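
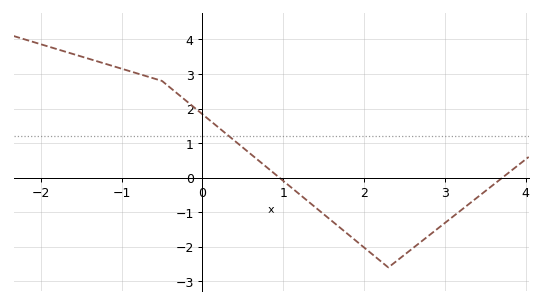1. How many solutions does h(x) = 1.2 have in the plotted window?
1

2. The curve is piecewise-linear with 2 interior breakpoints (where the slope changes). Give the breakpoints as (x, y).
(-0.5, 2.8); (2.3, -2.6)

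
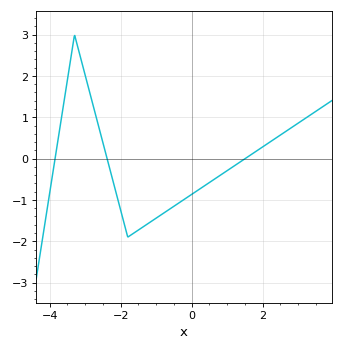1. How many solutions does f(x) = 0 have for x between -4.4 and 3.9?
3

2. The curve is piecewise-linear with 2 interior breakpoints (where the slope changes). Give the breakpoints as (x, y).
(-3.3, 3); (-1.8, -1.9)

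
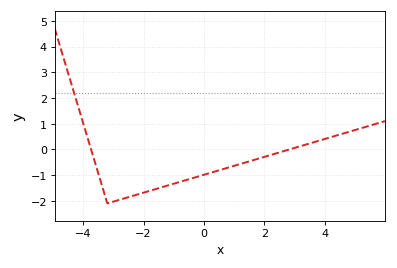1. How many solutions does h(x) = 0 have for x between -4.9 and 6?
2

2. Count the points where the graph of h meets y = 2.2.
1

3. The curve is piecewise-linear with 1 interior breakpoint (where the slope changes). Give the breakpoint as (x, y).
(-3.2, -2.1)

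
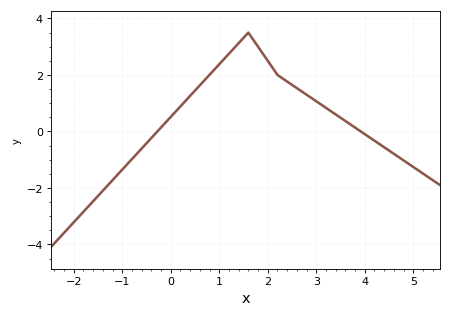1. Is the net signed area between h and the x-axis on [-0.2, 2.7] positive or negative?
positive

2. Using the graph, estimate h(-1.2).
-1.8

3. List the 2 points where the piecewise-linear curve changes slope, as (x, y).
(1.6, 3.5); (2.2, 2)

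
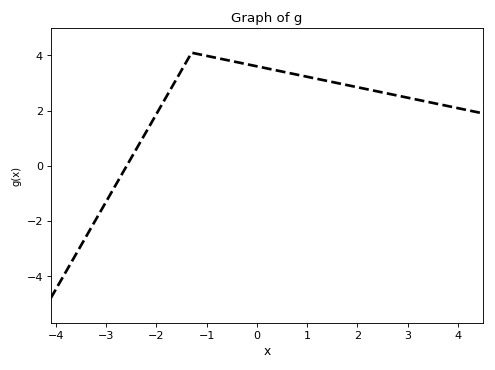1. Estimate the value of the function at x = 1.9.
2.8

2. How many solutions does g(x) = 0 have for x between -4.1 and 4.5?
1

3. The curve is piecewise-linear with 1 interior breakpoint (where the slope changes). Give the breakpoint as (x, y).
(-1.3, 4.1)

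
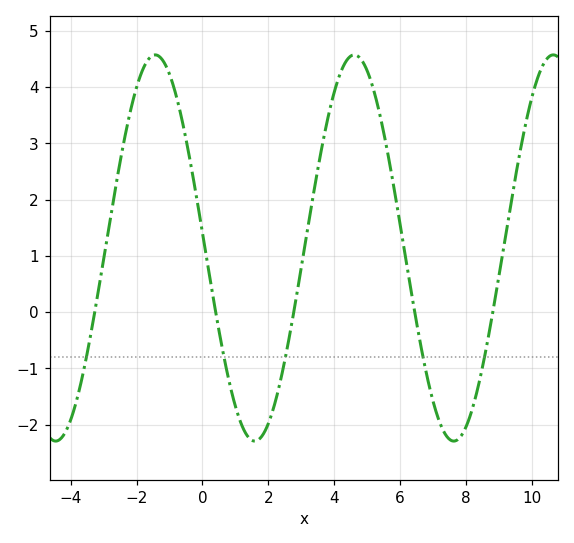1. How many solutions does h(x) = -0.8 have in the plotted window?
5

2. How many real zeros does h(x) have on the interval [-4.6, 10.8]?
5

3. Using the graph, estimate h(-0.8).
3.85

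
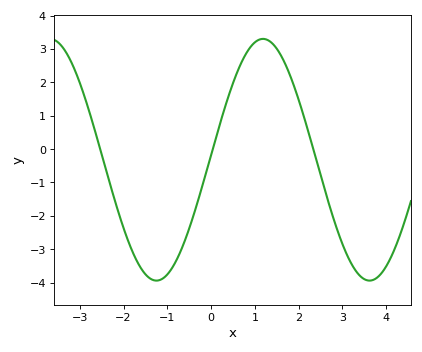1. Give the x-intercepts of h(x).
-2.53, 0.038, 2.34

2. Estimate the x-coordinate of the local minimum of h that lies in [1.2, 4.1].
3.62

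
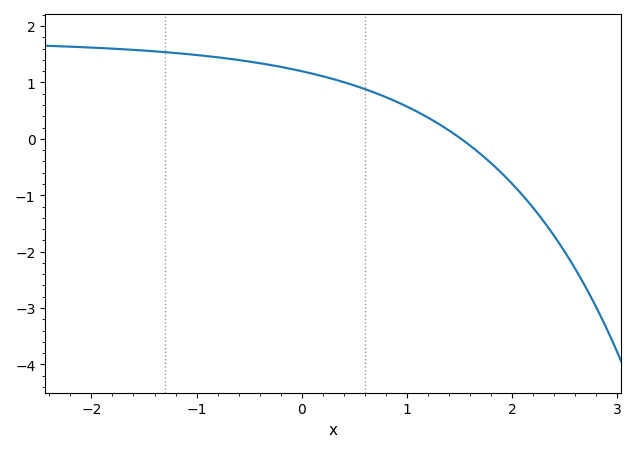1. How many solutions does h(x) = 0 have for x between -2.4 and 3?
1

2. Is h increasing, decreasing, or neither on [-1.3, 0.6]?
decreasing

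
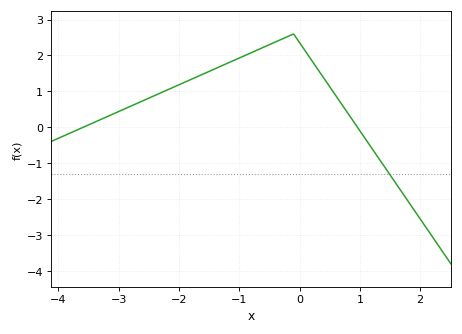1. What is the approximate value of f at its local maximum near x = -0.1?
2.6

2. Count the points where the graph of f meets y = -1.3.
1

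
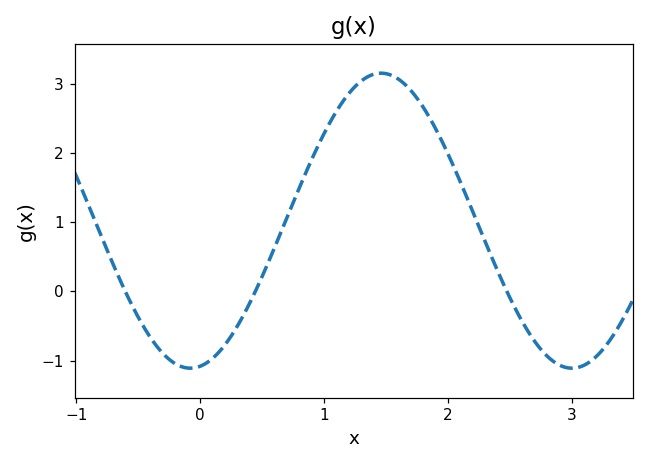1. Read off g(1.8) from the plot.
2.7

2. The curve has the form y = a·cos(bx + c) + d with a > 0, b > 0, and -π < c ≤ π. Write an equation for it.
y = 2.13cos(2x - 3) + 1.02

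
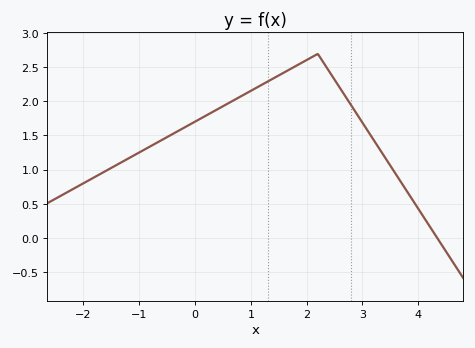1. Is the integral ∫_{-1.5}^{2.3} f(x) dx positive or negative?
positive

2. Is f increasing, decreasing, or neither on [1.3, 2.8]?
neither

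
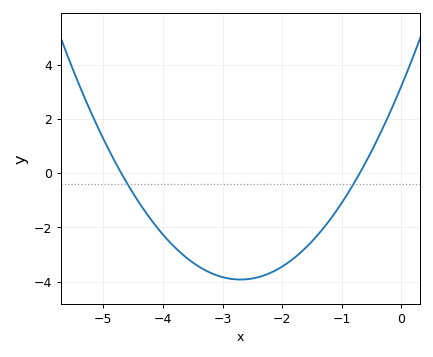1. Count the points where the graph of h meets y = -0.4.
2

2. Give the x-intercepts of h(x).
-4.7, -0.7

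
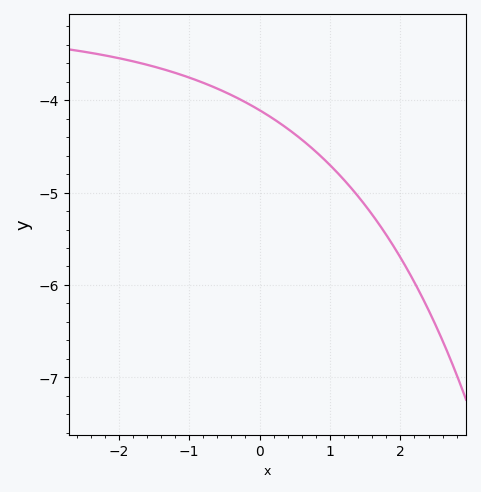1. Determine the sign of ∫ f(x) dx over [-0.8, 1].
negative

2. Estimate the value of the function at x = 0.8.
-4.56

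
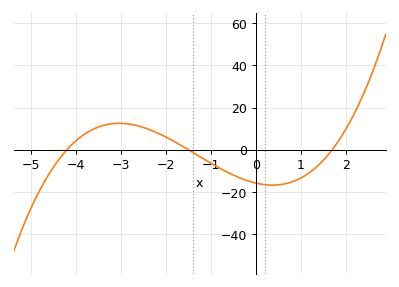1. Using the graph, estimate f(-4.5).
-8.26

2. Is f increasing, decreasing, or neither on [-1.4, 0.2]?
decreasing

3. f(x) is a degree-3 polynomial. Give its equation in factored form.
y = 1.48(x + 4.2)(x + 1.5)(x - 1.7)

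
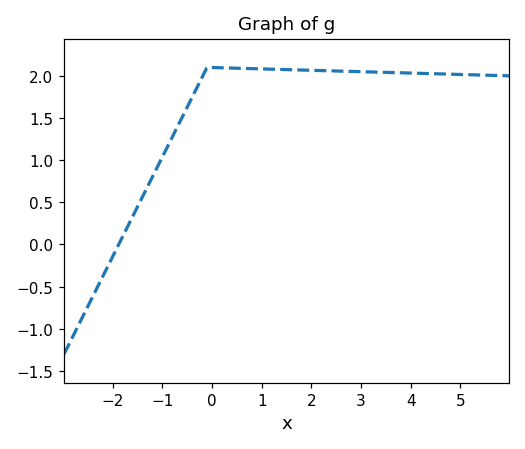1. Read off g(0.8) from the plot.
2.09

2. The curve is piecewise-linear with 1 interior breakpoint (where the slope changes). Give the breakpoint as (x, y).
(-0.1, 2.1)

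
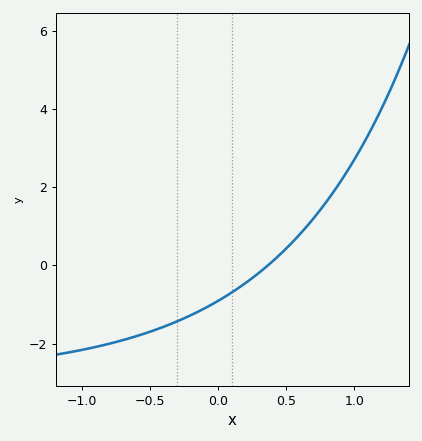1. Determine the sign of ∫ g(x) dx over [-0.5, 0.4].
negative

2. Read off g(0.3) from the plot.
-0.191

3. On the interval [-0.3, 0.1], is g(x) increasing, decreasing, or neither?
increasing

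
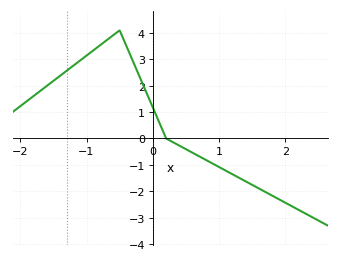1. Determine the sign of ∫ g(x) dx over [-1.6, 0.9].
positive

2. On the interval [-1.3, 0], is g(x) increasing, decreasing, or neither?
neither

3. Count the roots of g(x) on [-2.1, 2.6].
1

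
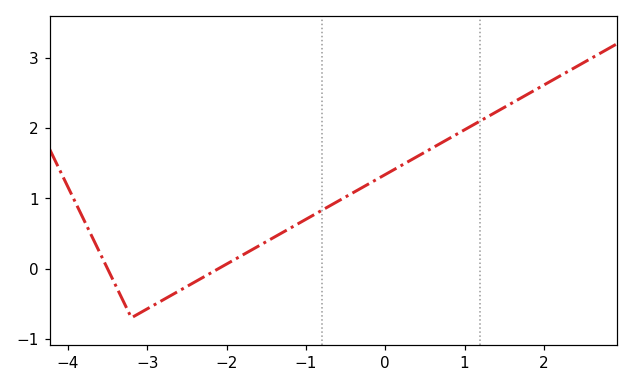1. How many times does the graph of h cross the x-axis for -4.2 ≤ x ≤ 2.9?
2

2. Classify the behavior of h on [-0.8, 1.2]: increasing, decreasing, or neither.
increasing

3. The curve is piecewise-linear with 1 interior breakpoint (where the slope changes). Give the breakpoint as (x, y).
(-3.2, -0.7)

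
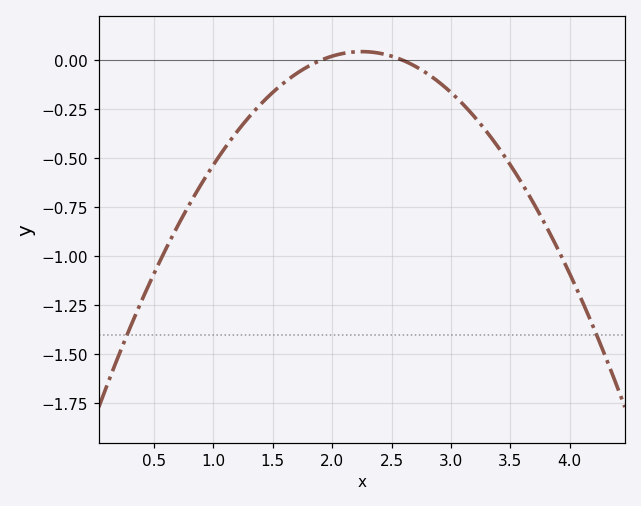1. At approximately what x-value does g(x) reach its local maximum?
2.25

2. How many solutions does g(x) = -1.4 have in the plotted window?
2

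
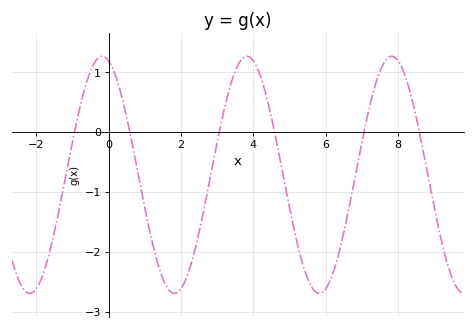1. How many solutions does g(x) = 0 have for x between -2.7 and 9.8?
6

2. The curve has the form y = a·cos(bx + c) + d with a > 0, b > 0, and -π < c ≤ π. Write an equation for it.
y = 1.98cos(1.57x + 0.282) - 0.71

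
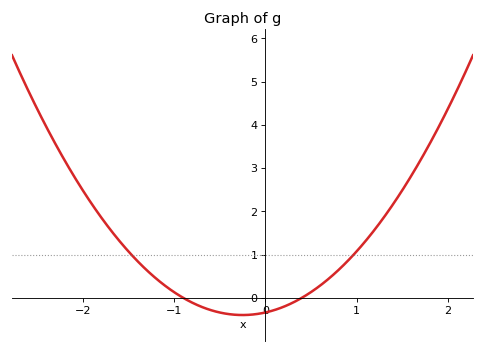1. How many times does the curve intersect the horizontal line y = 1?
2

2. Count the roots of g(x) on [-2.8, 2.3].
2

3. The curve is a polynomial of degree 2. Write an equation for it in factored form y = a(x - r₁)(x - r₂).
y = 0.94(x + 0.9)(x - 0.4)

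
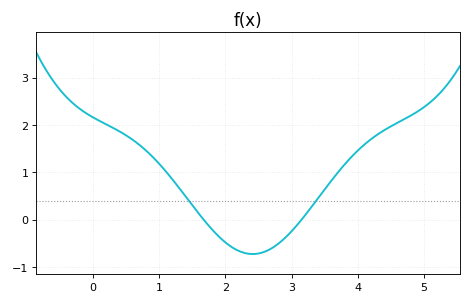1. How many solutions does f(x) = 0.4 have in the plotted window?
2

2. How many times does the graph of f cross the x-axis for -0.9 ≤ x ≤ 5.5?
2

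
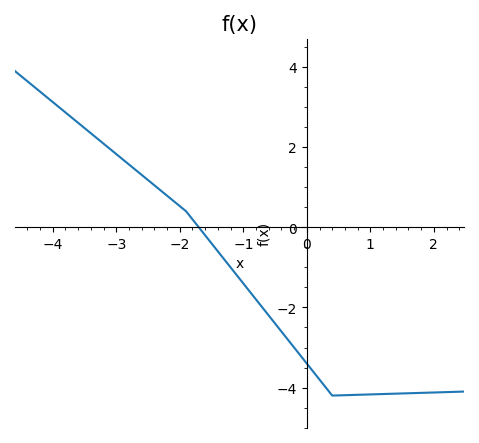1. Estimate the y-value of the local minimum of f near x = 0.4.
-4.2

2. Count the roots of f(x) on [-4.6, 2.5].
1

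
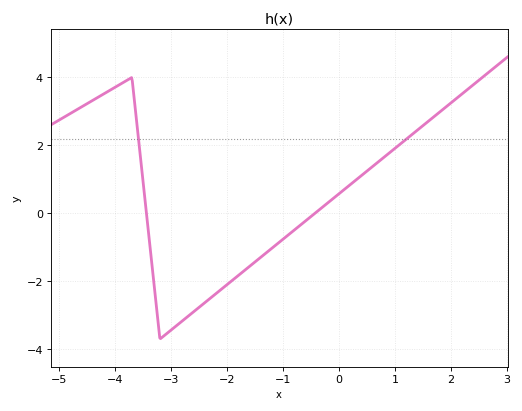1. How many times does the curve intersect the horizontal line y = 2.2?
2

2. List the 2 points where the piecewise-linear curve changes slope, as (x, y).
(-3.7, 4); (-3.2, -3.7)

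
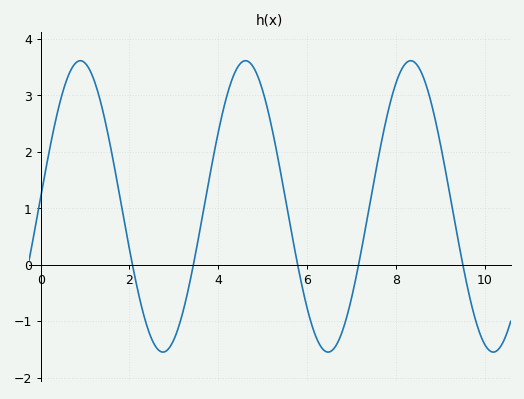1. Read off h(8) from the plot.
3.22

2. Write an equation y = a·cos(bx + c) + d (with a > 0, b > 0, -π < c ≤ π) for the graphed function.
y = 2.58cos(1.69x - 1.51) + 1.03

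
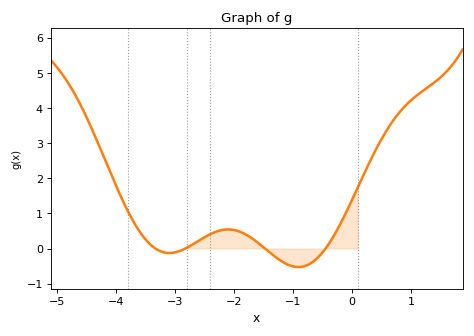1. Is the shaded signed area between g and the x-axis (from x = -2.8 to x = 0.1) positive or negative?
positive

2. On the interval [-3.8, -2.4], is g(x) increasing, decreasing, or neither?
neither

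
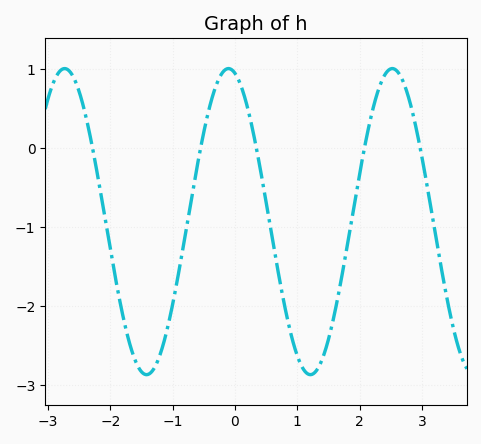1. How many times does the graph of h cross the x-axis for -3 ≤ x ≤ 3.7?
5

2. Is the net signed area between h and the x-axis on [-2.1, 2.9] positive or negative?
negative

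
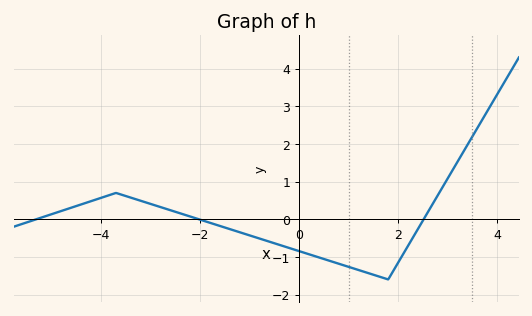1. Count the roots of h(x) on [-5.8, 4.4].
3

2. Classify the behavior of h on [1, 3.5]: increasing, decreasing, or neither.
neither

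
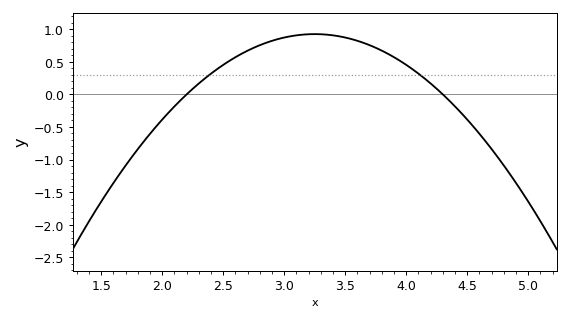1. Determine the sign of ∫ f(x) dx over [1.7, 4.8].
positive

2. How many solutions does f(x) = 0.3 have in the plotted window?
2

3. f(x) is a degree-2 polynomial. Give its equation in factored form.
y = -0.84(x - 2.2)(x - 4.3)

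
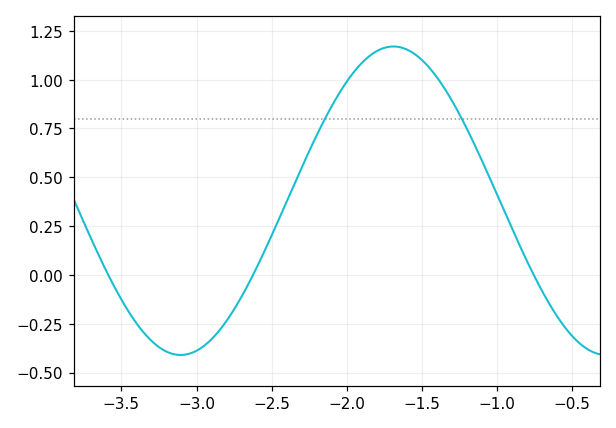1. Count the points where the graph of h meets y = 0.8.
2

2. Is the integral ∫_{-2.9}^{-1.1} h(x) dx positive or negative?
positive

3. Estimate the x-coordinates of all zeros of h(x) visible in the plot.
-3.6, -2.6, -0.75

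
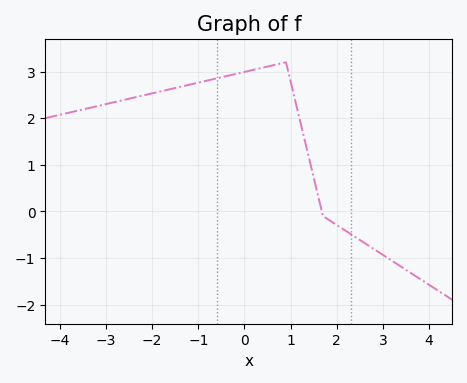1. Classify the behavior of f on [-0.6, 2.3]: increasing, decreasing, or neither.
neither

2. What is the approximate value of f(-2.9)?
2.33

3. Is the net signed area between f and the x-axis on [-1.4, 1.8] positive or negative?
positive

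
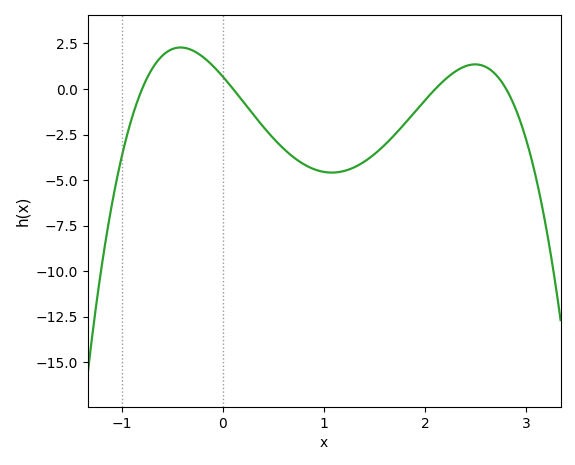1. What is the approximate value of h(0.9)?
-4.4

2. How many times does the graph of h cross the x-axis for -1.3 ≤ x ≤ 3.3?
4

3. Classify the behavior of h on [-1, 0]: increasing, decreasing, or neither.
neither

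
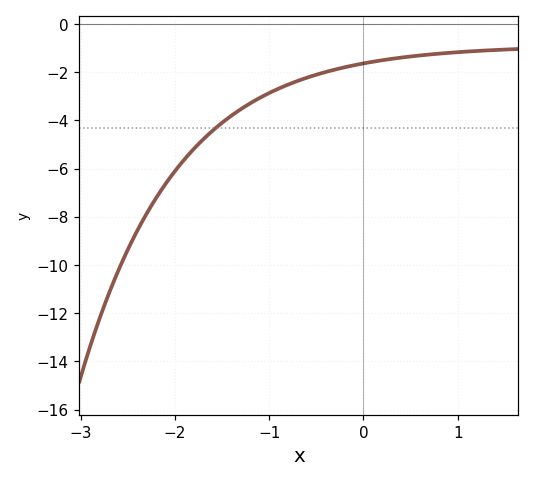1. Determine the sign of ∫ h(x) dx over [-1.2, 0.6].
negative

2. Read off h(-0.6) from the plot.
-2.23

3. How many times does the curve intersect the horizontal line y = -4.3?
1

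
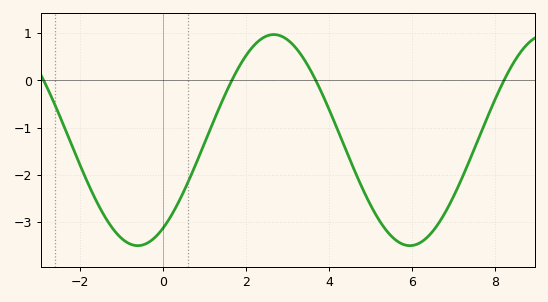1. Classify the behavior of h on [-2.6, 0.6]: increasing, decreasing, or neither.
neither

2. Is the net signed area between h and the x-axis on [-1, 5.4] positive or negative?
negative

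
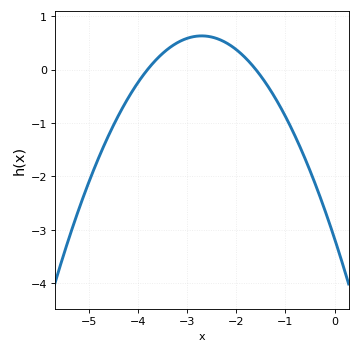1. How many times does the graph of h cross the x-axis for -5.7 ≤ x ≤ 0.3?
2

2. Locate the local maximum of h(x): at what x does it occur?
-2.7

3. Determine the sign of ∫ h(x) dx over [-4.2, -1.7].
positive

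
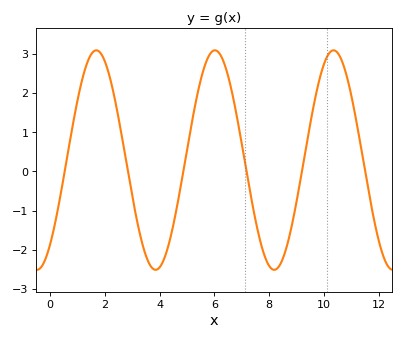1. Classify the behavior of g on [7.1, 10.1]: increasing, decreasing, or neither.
neither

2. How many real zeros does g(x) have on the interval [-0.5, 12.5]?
6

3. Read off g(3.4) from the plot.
-1.93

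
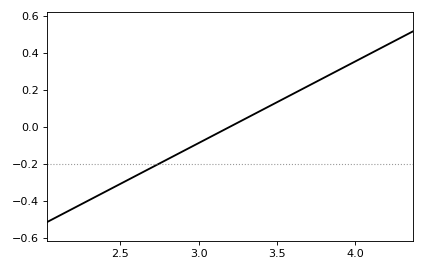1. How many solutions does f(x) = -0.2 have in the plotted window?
1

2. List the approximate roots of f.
3.2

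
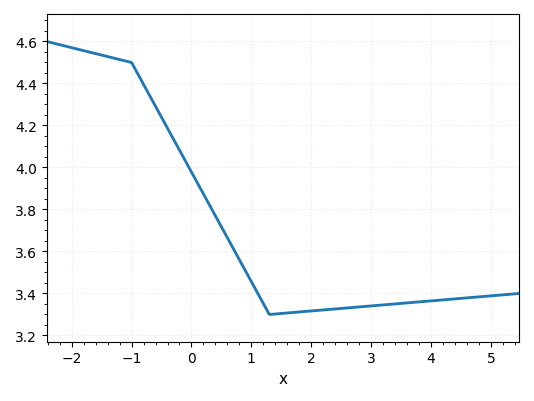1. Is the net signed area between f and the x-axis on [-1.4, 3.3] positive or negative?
positive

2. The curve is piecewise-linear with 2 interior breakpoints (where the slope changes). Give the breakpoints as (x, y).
(-1, 4.5); (1.3, 3.3)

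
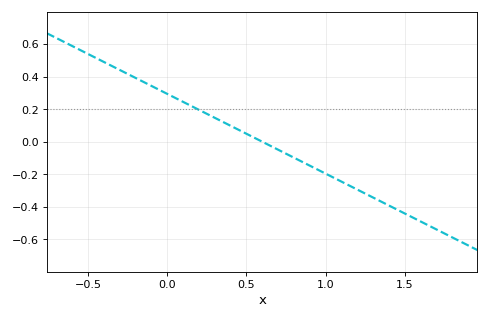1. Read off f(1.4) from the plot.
-0.392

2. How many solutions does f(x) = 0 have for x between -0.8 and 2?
1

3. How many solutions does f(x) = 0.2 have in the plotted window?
1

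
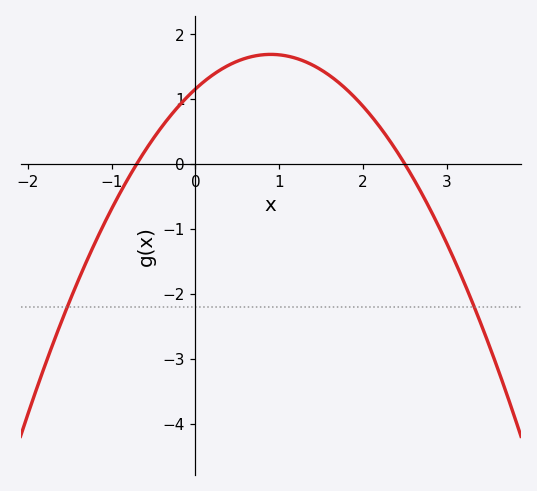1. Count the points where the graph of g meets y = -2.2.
2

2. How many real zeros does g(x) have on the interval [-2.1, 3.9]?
2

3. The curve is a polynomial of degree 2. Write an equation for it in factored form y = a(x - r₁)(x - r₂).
y = -0.66(x + 0.7)(x - 2.5)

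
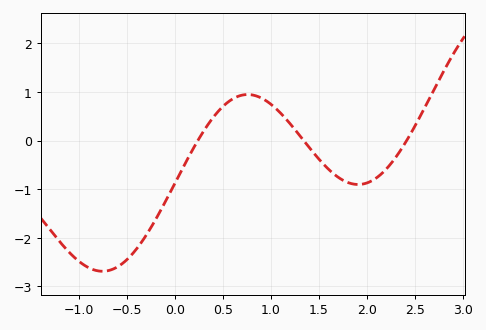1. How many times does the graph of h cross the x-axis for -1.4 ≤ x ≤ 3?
3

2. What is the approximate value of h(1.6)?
-0.593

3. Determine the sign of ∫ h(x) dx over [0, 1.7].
positive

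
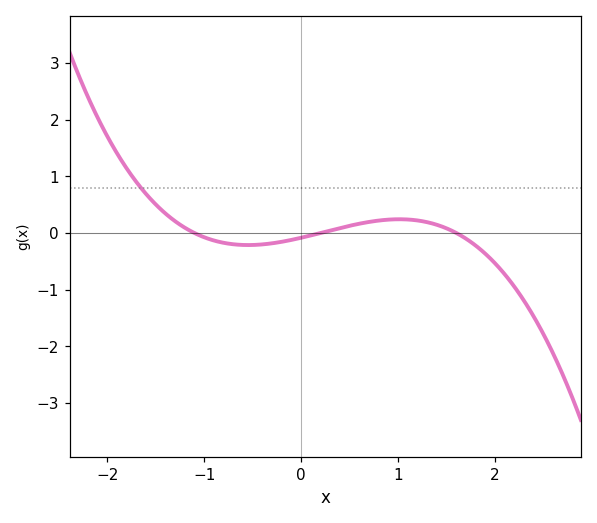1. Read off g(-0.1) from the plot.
-0.122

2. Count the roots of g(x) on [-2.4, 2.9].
3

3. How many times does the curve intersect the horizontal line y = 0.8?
1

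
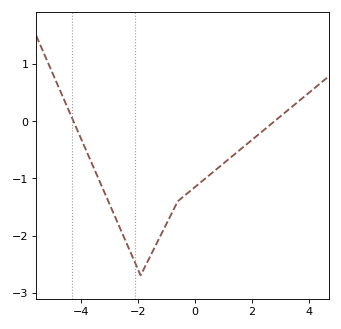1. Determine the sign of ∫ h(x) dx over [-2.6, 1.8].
negative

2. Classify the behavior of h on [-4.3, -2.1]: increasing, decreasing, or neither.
decreasing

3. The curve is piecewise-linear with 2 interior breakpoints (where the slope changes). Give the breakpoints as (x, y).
(-1.9, -2.7); (-0.6, -1.4)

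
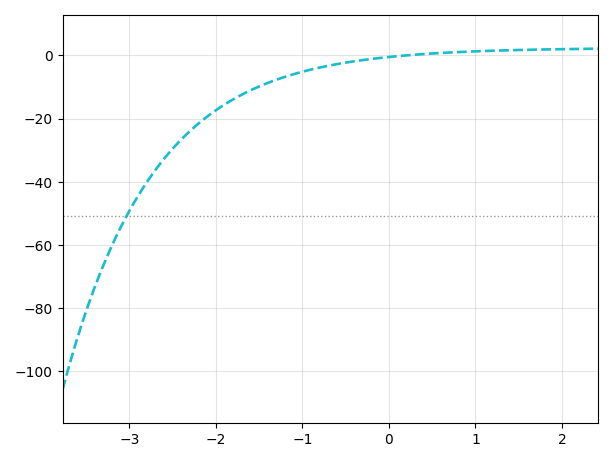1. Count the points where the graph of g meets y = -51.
1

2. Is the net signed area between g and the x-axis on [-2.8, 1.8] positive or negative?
negative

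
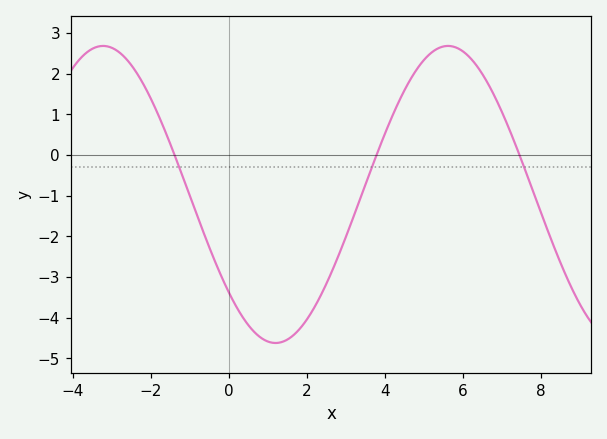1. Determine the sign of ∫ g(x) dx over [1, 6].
negative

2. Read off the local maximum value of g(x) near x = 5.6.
2.68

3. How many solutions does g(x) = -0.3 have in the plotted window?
3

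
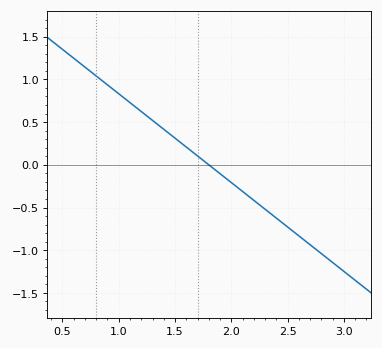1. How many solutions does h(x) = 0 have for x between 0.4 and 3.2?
1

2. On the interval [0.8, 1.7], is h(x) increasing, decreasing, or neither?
decreasing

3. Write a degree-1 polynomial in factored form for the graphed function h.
y = -1.04(x - 1.8)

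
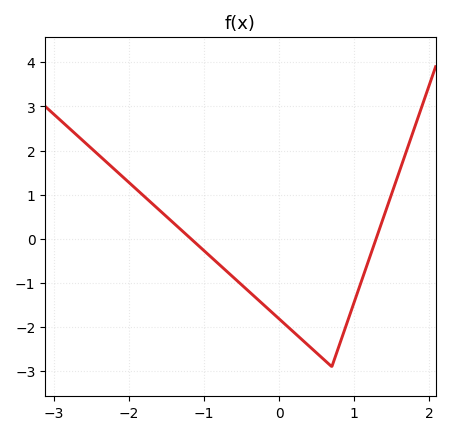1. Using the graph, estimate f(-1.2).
0.037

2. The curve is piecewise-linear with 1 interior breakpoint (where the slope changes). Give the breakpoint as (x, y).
(0.7, -2.9)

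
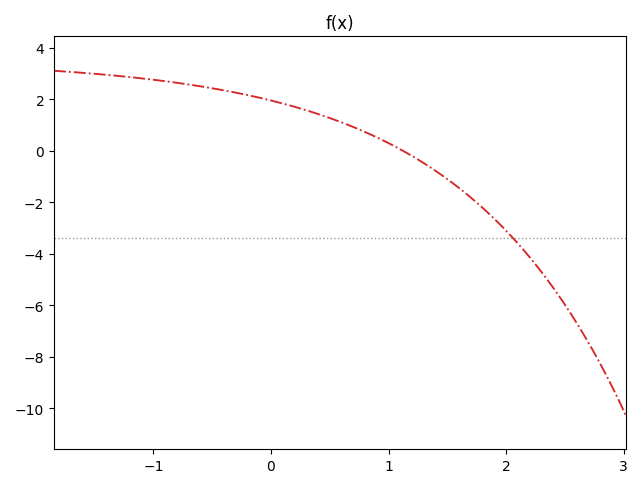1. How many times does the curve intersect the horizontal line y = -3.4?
1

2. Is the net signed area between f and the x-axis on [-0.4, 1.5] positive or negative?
positive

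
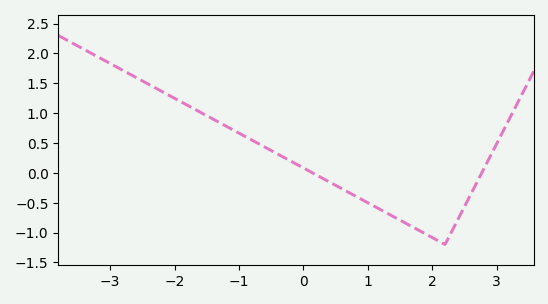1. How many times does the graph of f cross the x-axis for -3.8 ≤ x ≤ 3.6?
2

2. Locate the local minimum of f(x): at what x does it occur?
2.2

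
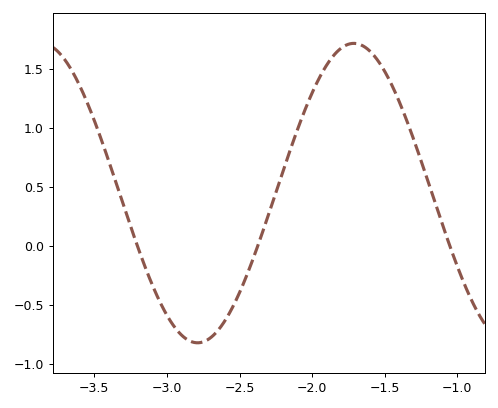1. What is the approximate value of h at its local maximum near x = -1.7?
1.72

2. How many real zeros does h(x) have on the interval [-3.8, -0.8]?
3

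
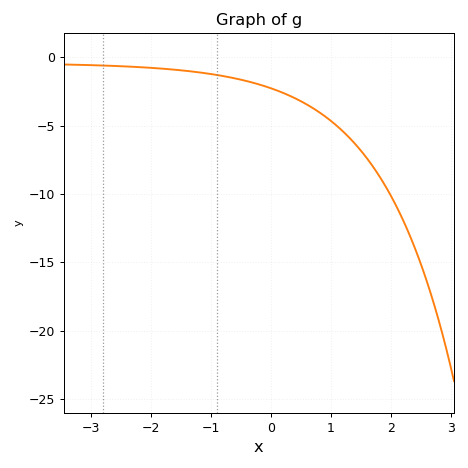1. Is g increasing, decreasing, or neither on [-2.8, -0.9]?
decreasing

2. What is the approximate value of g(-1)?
-1.23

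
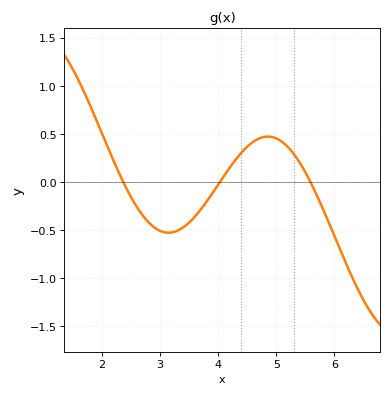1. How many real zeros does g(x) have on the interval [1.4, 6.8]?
3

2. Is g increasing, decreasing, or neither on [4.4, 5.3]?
neither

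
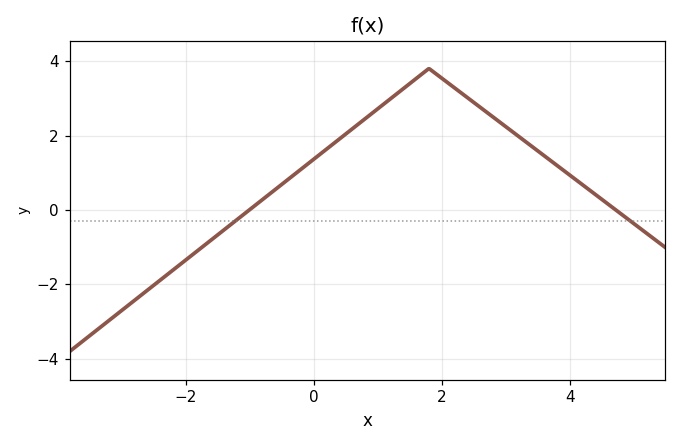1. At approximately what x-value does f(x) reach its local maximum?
1.8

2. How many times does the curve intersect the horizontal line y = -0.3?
2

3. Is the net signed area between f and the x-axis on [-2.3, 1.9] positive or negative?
positive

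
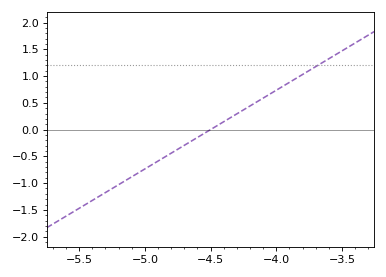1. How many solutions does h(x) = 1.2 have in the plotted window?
1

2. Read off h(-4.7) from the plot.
-0.3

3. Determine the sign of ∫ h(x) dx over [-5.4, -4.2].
negative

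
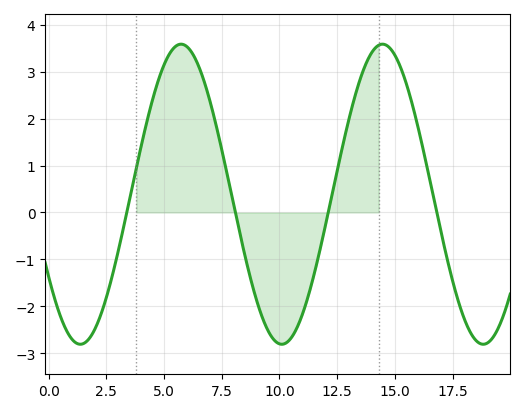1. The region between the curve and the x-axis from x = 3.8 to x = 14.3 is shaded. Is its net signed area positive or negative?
positive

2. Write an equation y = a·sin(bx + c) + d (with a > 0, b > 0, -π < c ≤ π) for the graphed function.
y = 3.2sin(0.72x - 2.56) + 0.39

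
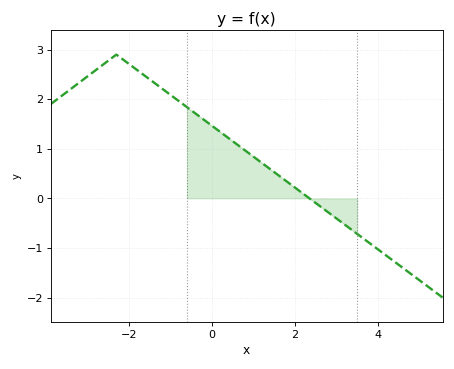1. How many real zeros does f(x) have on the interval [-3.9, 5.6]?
1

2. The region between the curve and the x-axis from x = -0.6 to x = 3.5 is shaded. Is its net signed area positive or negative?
positive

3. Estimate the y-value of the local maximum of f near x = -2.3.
2.9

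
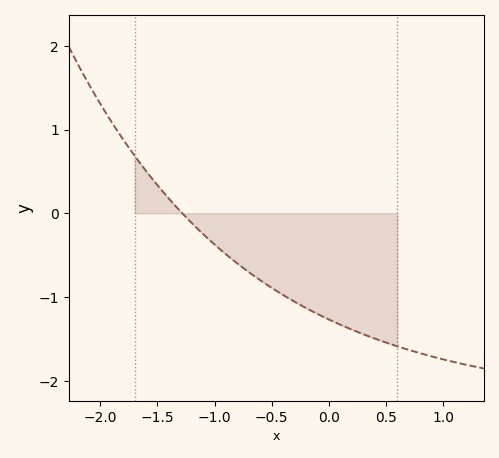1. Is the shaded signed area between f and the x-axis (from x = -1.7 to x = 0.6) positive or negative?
negative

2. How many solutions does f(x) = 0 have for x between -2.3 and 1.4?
1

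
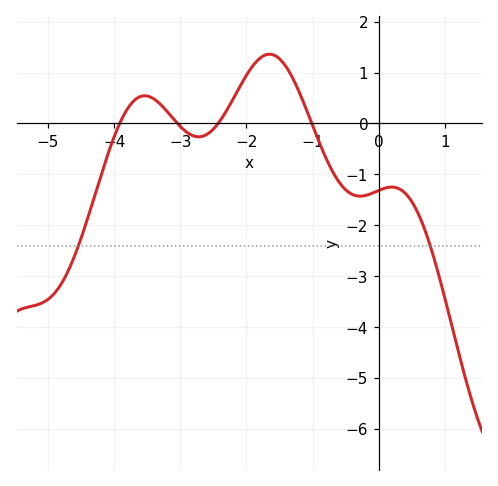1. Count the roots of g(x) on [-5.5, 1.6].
4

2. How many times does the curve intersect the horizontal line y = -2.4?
2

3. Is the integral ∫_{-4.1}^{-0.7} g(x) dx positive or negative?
positive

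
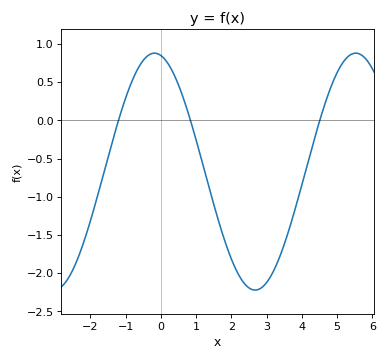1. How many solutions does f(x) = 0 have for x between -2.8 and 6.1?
3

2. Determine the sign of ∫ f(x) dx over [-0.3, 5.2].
negative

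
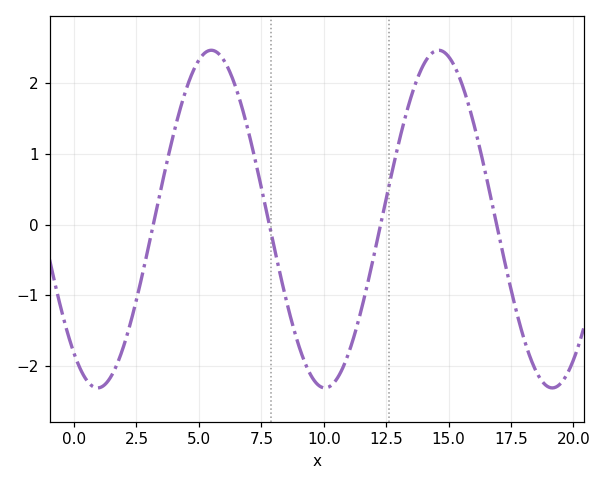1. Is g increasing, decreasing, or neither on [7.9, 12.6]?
neither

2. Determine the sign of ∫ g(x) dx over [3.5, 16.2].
positive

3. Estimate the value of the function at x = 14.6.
2.47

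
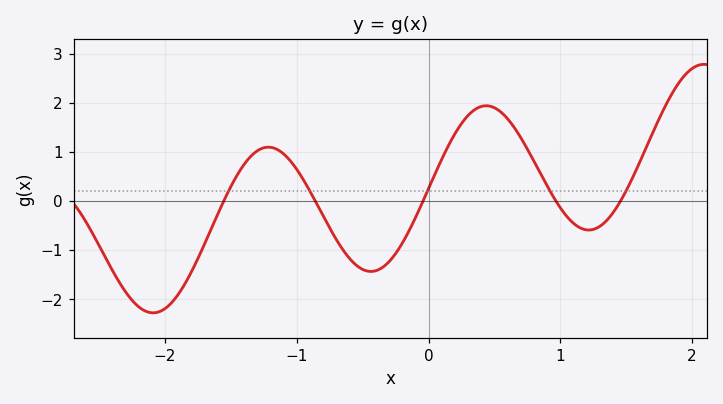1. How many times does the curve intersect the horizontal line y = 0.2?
5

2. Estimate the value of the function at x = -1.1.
0.961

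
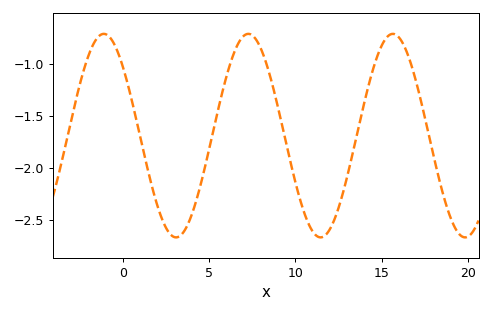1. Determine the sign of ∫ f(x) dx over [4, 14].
negative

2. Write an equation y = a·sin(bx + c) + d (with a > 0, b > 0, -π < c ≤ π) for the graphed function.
y = 0.98sin(0.75x + 2.4) - 1.69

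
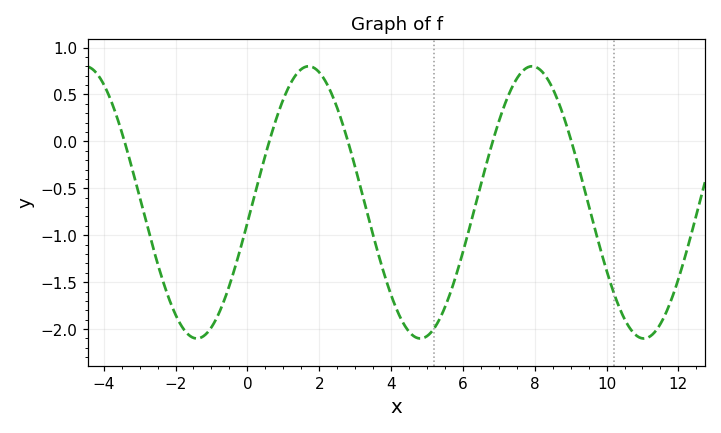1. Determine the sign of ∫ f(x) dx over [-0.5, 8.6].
negative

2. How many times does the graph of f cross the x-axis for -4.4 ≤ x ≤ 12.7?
5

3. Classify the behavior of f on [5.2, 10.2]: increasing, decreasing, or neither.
neither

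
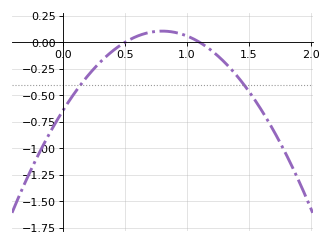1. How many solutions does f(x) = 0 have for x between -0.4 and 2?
2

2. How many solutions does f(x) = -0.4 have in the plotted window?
2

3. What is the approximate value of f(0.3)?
-0.186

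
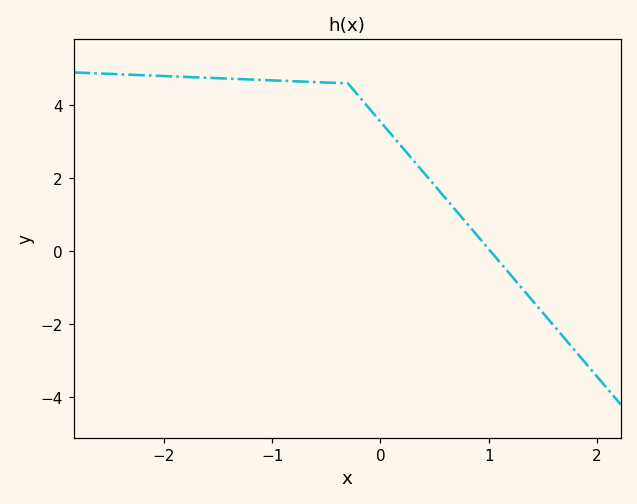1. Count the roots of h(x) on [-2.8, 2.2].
1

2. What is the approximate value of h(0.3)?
2.6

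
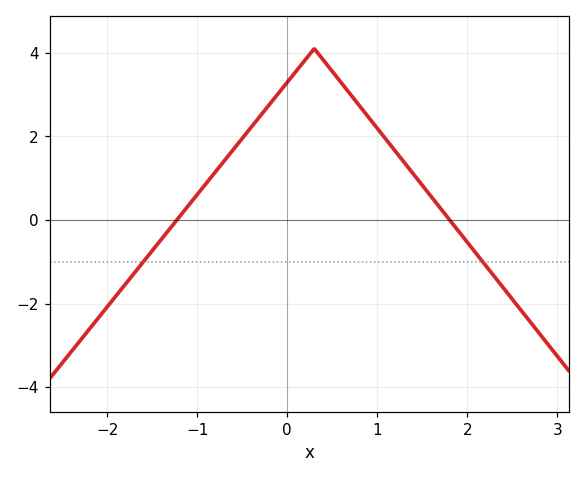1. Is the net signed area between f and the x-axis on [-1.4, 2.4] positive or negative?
positive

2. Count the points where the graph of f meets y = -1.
2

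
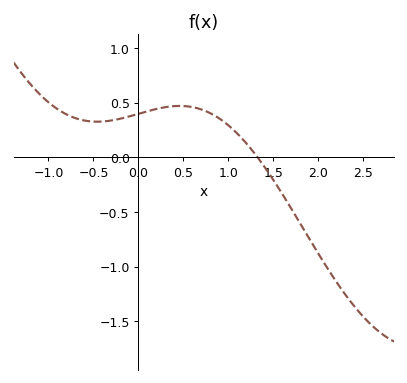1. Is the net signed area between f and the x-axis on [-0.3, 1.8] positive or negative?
positive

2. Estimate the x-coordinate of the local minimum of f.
-0.458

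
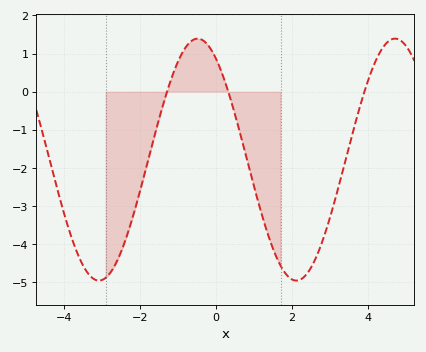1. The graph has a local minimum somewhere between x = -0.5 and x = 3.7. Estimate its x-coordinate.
2.2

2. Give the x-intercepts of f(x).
-1.2, 0.4, 4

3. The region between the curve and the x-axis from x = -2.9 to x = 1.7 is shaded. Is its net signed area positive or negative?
negative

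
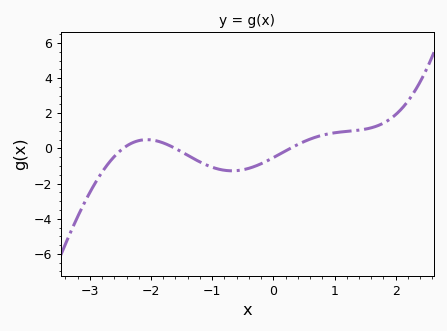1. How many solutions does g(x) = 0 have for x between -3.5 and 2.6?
3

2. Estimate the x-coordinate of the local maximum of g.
-2.07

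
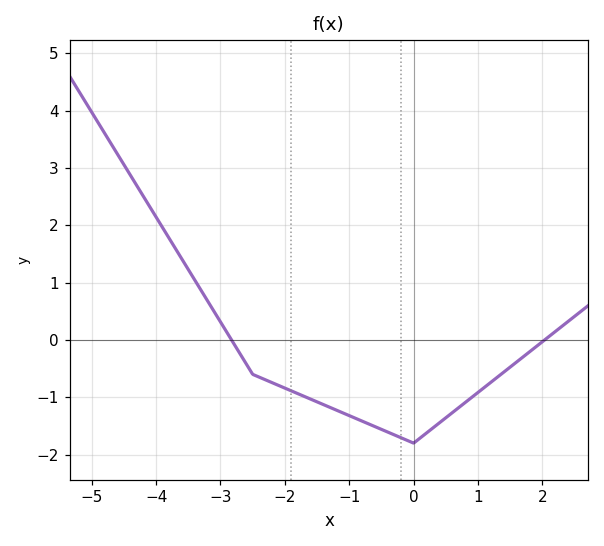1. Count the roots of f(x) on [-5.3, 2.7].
2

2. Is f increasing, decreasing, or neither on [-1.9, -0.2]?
decreasing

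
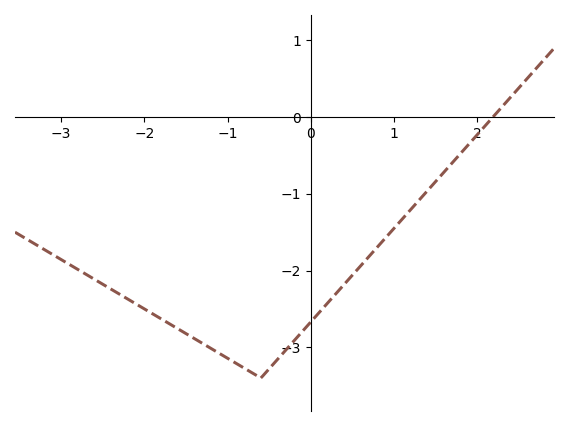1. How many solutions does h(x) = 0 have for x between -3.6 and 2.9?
1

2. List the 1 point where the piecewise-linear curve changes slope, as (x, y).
(-0.6, -3.4)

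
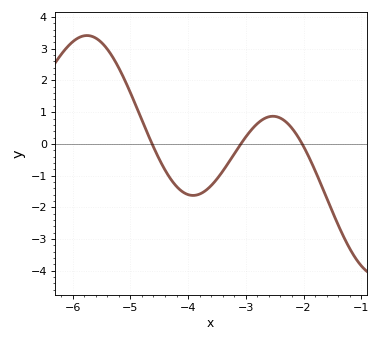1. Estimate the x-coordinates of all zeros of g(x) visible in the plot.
-4.62, -3.09, -2.02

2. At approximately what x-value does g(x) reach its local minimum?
-3.91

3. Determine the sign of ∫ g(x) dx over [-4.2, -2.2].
negative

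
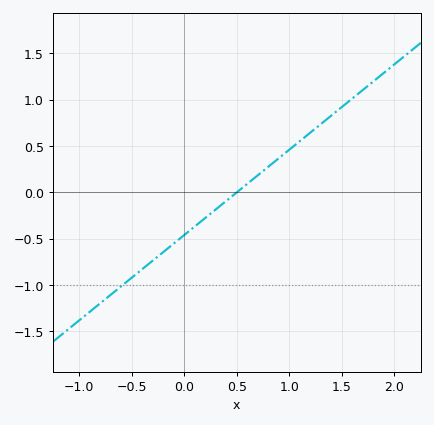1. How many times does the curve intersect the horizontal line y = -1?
1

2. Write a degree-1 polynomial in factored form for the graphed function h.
y = 0.92(x - 0.5)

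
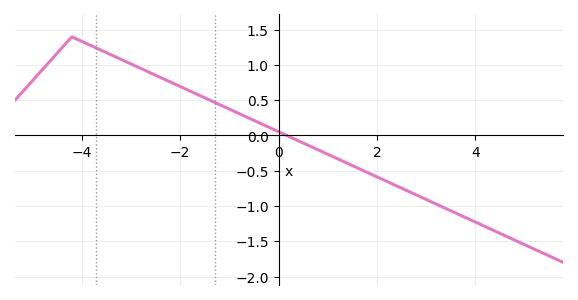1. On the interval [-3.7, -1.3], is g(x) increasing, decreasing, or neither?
decreasing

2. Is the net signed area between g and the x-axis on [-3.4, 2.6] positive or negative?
positive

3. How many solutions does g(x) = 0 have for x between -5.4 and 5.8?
1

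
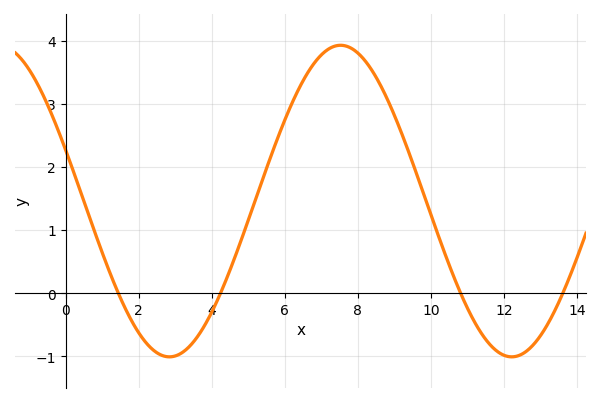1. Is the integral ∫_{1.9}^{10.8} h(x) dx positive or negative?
positive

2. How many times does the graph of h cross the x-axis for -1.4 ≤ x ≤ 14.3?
4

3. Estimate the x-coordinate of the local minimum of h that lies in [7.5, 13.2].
12.2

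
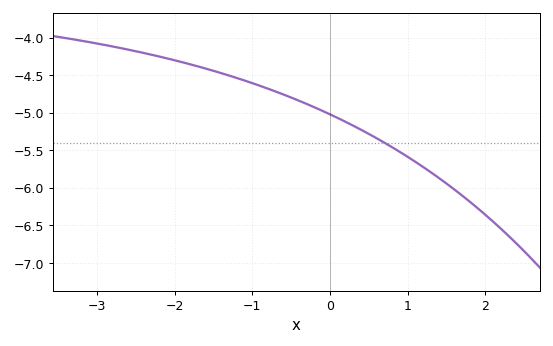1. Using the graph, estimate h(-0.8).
-4.68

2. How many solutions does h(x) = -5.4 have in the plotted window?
1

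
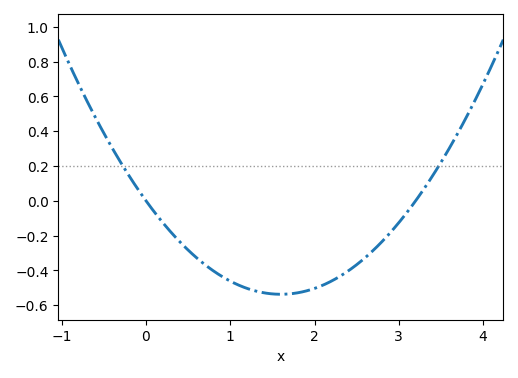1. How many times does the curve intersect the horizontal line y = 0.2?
2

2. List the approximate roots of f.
0, 3.2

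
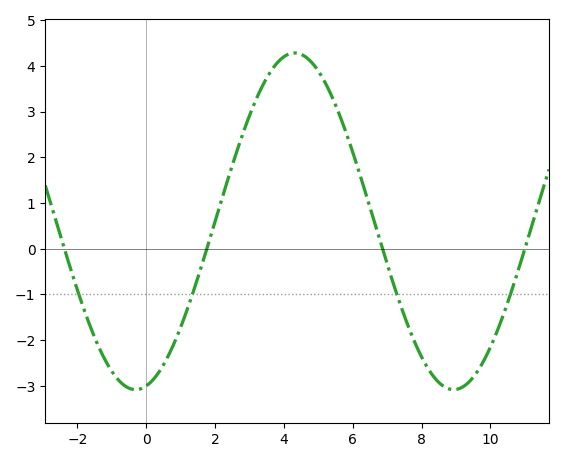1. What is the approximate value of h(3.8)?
4.06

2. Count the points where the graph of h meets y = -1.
4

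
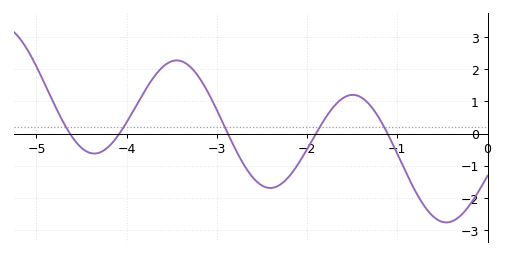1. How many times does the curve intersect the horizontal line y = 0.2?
5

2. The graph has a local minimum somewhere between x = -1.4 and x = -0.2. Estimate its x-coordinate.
-0.5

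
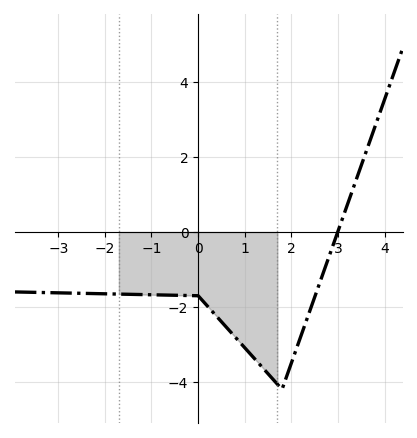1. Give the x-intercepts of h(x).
2.99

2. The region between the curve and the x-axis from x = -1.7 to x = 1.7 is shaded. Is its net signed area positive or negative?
negative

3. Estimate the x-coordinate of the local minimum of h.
1.8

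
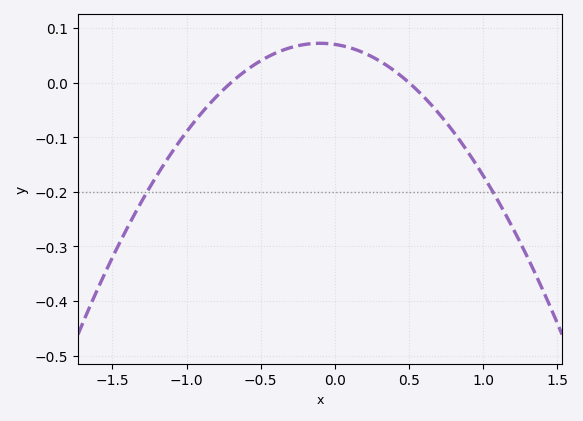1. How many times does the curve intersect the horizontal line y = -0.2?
2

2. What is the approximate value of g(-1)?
-0.09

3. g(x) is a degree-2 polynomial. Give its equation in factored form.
y = -0.2(x + 0.7)(x - 0.5)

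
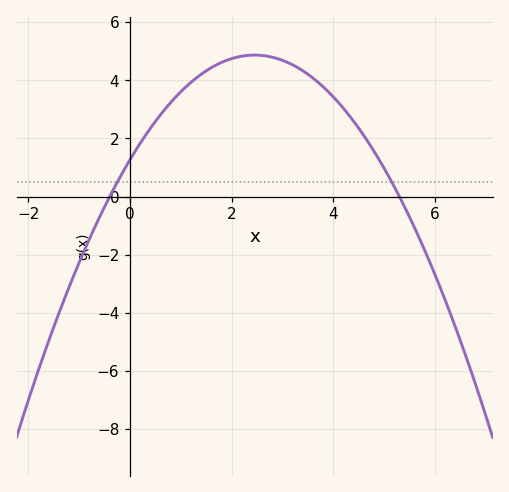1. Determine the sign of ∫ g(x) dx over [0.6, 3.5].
positive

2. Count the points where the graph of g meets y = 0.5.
2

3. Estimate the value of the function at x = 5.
0.972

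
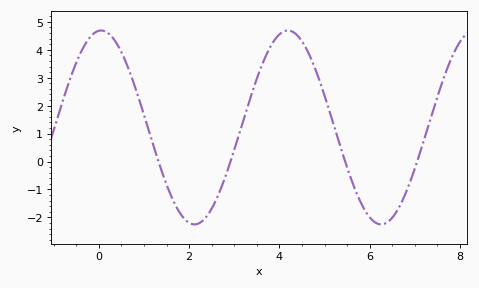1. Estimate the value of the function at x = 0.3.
4.45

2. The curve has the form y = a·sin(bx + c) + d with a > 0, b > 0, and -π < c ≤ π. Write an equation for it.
y = 3.47sin(1.52x + 1.49) + 1.22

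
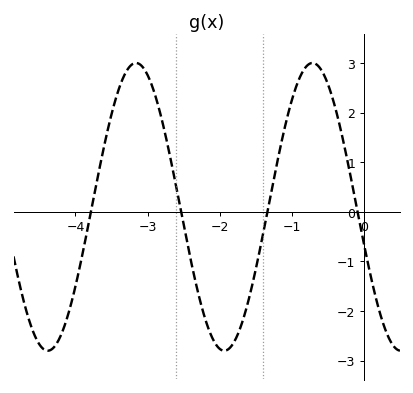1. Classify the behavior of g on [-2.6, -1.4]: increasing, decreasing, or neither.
neither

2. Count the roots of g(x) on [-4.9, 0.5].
4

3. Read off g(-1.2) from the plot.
1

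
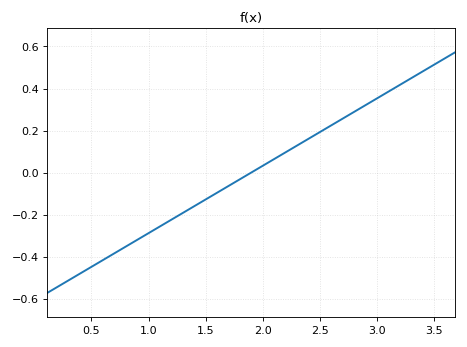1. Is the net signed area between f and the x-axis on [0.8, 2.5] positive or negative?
negative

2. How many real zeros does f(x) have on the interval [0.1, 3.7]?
1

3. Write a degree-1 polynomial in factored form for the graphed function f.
y = 0.32(x - 1.9)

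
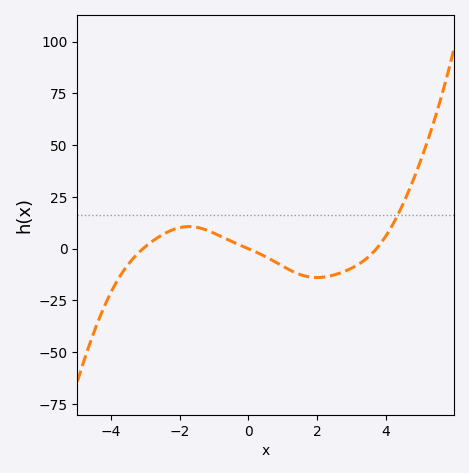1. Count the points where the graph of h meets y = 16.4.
1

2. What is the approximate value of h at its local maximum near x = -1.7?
10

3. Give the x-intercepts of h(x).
-3, 0, 3.8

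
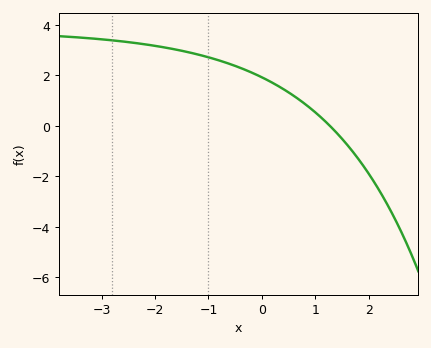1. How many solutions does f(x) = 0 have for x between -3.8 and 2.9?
1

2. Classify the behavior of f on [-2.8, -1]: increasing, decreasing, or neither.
decreasing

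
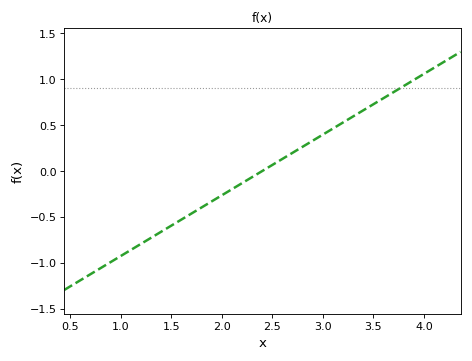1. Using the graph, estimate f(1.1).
-0.85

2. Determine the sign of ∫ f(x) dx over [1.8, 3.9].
positive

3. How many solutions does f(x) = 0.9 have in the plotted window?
1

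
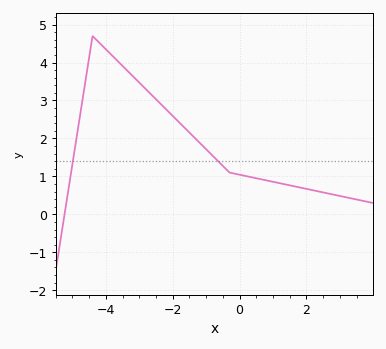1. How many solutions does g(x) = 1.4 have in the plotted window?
2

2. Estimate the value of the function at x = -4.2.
4.5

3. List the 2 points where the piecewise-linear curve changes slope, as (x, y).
(-4.4, 4.7); (-0.3, 1.1)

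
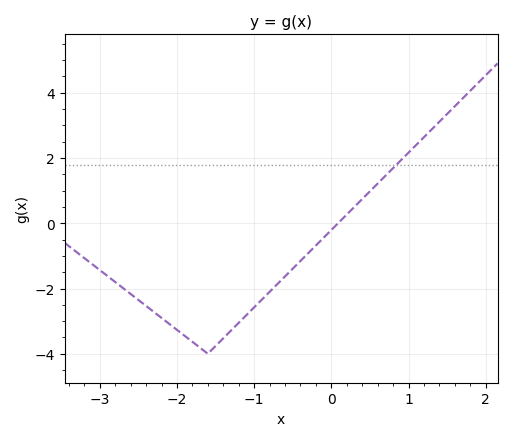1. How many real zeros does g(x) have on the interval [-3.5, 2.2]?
1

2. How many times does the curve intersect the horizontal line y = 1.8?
1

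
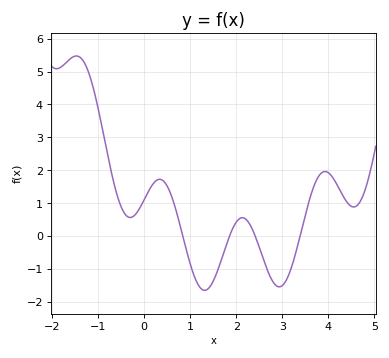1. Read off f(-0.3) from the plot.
0.572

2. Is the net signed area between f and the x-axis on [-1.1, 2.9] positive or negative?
positive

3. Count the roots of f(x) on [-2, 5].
4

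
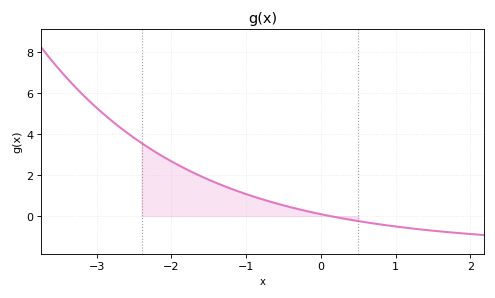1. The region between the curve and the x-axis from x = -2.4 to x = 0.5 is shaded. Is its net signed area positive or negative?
positive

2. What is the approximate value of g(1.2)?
-0.599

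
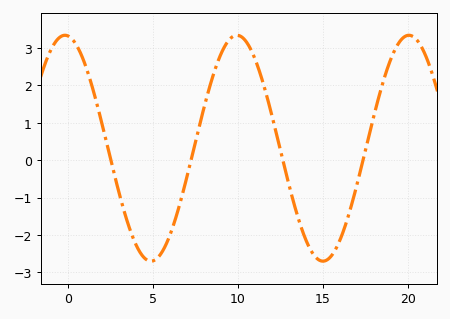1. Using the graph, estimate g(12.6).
0.082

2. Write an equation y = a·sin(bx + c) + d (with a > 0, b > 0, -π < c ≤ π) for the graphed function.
y = 3.02sin(0.62x + 1.69) + 0.32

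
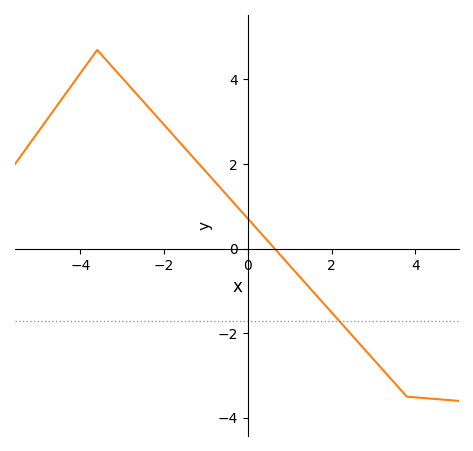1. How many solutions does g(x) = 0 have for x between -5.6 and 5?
1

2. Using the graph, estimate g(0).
0.8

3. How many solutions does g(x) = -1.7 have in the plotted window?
1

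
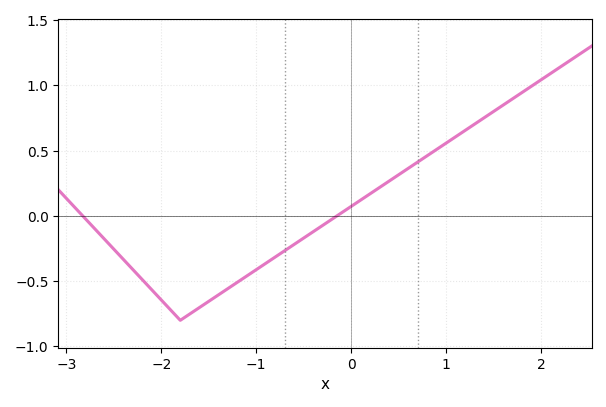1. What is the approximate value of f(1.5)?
0.799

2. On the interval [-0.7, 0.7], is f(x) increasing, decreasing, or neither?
increasing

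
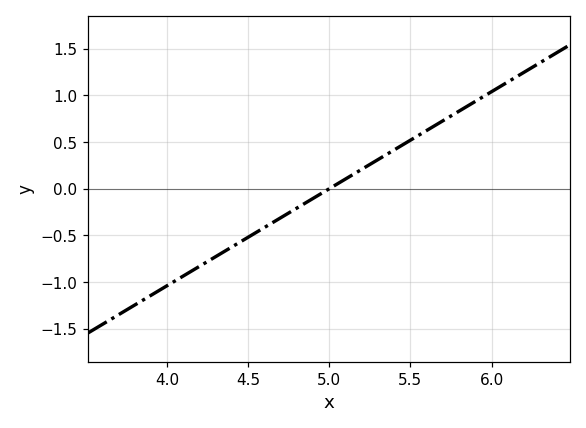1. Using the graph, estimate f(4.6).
-0.416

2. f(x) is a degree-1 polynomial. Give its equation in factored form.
y = 1.04(x - 5)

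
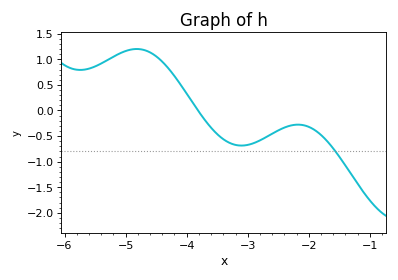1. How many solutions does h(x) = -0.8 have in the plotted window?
1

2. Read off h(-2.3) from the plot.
-0.3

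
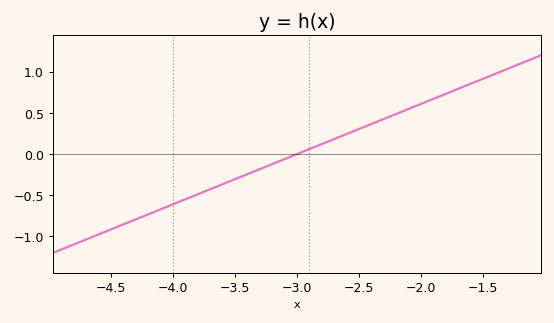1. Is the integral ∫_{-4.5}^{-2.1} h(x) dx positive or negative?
negative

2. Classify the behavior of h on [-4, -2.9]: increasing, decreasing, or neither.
increasing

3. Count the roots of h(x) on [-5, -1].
1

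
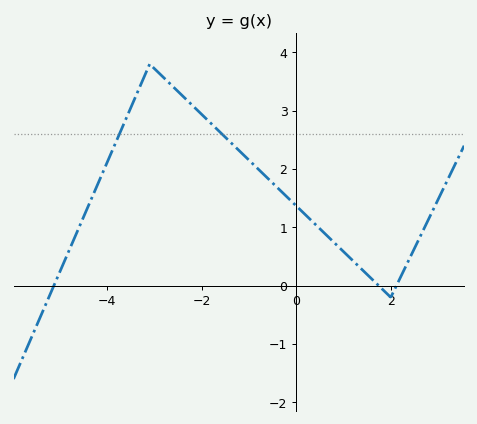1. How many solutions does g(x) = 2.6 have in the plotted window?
2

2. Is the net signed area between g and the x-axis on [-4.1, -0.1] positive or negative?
positive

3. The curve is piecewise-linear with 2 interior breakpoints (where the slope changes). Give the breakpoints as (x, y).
(-3.1, 3.8); (2, -0.2)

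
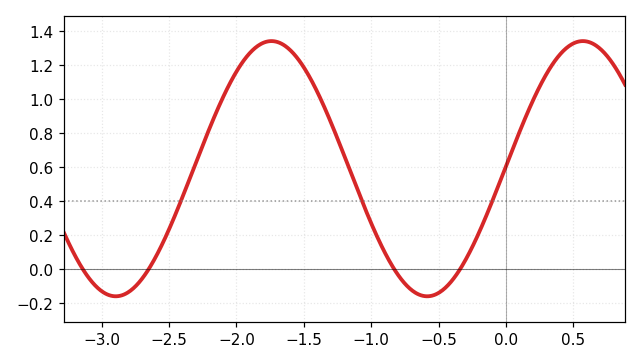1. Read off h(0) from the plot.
0.605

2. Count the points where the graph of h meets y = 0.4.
3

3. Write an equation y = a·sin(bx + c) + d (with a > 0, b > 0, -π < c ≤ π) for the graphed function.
y = 0.75sin(2.72x + 0.02) + 0.59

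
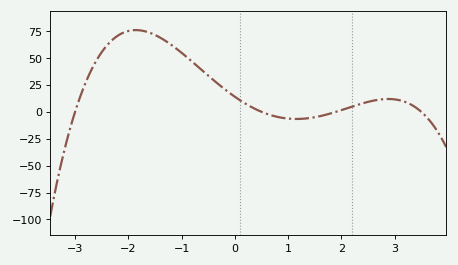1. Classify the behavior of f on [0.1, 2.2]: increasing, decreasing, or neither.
neither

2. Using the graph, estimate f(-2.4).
62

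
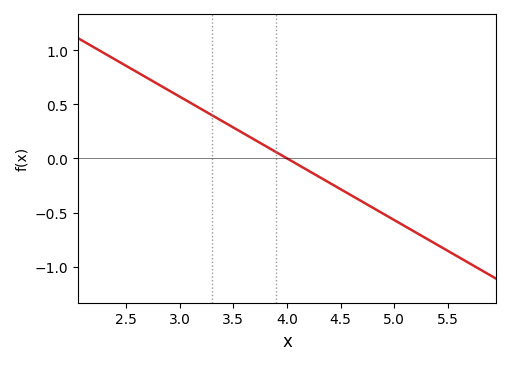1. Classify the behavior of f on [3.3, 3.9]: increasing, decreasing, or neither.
decreasing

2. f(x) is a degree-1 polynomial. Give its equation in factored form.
y = -0.57(x - 4)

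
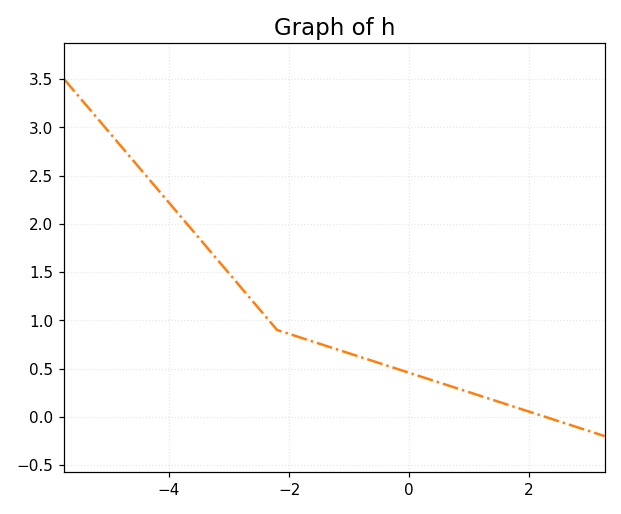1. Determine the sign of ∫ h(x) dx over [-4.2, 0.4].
positive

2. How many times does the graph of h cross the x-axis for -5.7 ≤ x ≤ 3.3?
1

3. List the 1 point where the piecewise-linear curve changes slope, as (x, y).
(-2.2, 0.9)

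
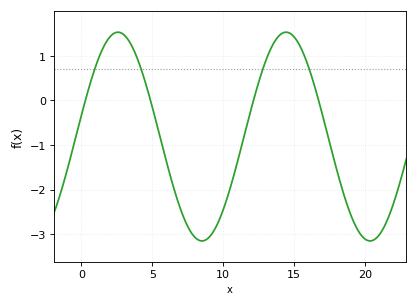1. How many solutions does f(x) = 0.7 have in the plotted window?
4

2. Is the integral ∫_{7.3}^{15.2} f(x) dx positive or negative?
negative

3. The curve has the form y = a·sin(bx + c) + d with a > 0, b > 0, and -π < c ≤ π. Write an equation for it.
y = 2.34sin(0.53x + 0.202) - 0.81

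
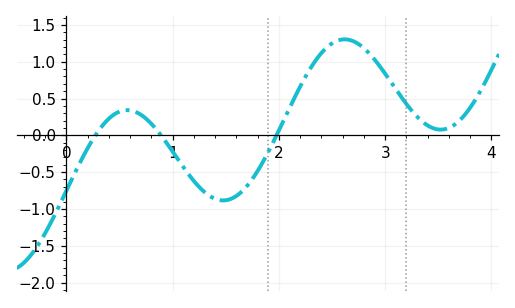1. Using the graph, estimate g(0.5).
0.3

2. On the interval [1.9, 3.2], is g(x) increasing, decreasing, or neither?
neither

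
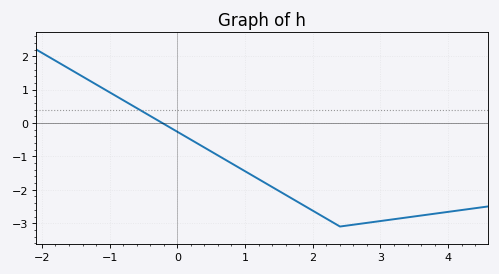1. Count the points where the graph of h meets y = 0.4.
1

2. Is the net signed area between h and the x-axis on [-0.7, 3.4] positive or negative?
negative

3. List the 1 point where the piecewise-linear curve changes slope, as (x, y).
(2.4, -3.1)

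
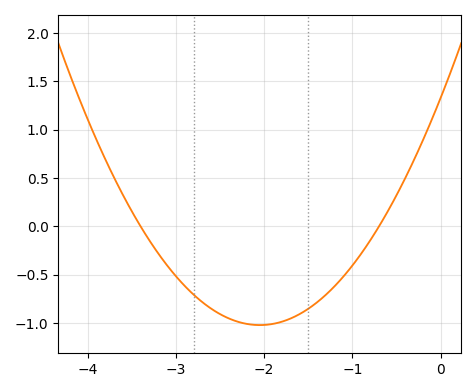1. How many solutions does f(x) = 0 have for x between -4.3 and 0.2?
2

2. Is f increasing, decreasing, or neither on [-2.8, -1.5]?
neither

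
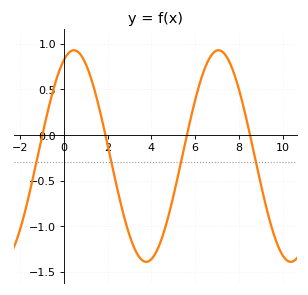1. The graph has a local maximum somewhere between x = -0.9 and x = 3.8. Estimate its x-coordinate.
0.456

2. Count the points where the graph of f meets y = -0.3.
4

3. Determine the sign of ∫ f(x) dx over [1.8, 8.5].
negative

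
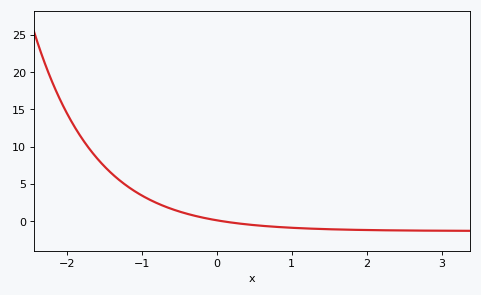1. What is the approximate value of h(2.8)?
-1.28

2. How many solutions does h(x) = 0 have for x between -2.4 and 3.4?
1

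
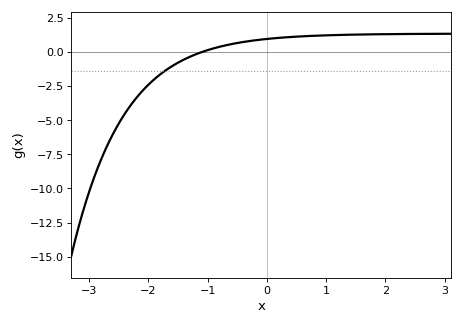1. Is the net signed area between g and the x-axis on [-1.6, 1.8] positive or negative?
positive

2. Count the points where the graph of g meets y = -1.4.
1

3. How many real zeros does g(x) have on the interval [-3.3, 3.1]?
1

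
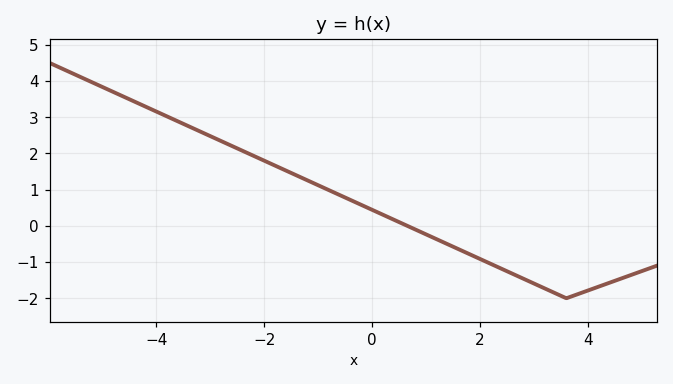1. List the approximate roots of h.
0.6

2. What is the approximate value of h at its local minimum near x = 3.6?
-2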